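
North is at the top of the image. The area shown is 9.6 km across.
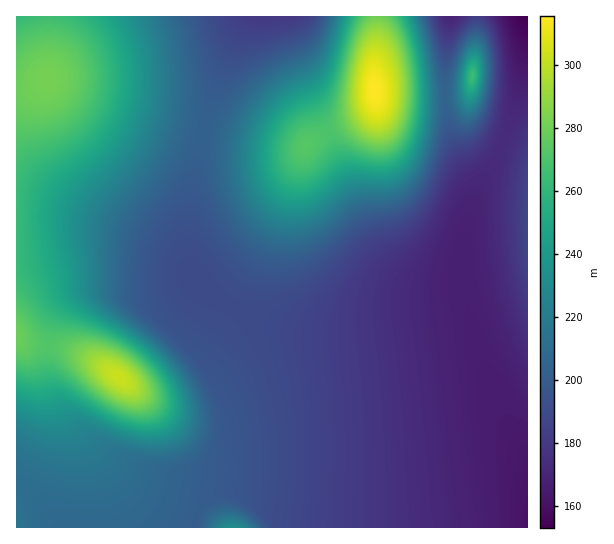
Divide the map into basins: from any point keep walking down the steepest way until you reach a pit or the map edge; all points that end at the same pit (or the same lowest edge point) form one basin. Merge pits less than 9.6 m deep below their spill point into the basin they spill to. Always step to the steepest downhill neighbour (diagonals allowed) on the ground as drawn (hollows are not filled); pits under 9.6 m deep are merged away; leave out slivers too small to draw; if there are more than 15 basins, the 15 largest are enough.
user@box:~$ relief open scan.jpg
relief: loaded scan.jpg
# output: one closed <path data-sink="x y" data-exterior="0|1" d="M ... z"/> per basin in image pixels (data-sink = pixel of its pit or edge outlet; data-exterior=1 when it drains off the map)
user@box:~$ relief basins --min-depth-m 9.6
<path data-sink="527 527" data-exterior="1" d="M470 89l-5 6-12 2-51 0-24-2-3-3 0 11-10 12-51 24-7 6-24 58-20 42-35 68-25 40-26 22-30 13-14-1-20-14-7 2-14 11-13 19-3 6 0 10 4 8 24 30 18 18 37 26 46 17 13 8 310-1 0-373-43-18-13-11-4-14z"/><path data-sink="527 17" data-exterior="1" d="M47 16l-31 1 0 510 201 1-12-8-46-17-29-19-26-25-19-22-9-16 0-10 9-17 12-13 9-6 7-2 20 14 14 1 30-13 26-22 25-40 47-92 30-74-20 2-20-2-75-16-91-28-50-22z"/><path data-sink="277 17" data-exterior="1" d="M377 16l-328 0-1 65 51 22 76 24 74 17 36 5 14 0 7-2 8-8 47-22 12-11 2-49 2-15z"/><path data-sink="450 17" data-exterior="1" d="M477 16l-99 0-3 41 0 34 3 4 24 2 51 0 16-5 4-21z"/>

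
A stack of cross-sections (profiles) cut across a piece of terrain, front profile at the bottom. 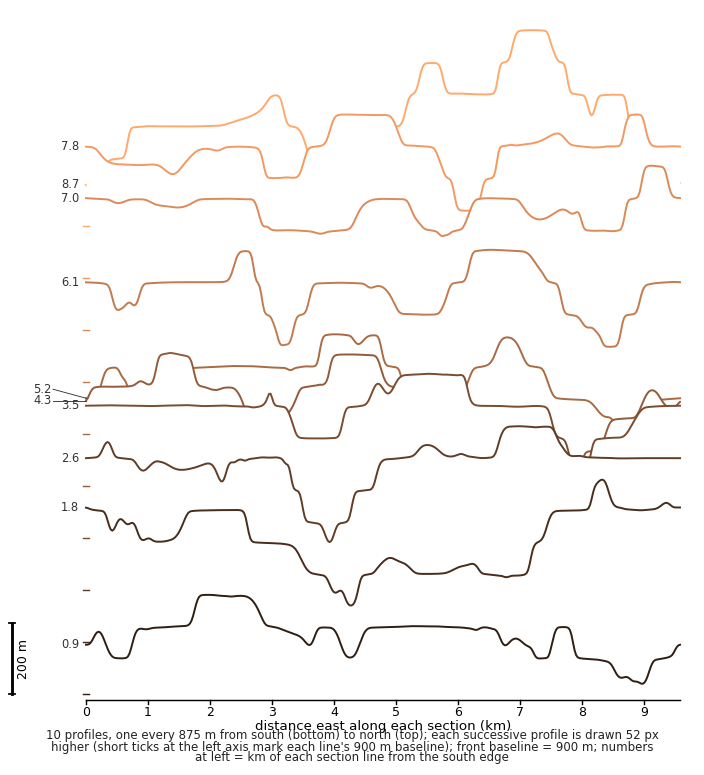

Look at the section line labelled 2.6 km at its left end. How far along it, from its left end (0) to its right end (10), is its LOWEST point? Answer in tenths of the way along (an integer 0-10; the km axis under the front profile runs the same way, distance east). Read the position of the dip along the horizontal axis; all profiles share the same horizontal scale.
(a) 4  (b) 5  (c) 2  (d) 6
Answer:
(a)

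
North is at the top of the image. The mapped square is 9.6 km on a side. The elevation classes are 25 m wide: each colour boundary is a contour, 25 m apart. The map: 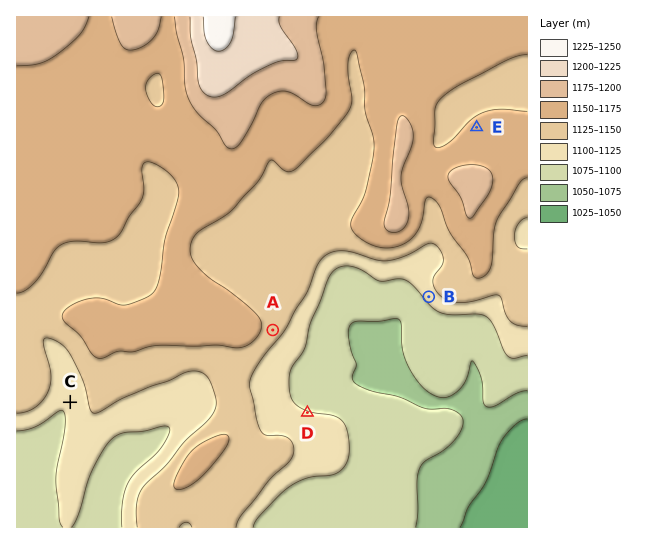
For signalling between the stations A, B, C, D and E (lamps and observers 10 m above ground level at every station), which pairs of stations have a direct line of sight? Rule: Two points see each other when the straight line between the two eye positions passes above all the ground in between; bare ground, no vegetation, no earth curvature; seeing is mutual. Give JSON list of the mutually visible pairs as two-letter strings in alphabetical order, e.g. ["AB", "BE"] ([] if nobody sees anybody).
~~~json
["AB", "AD", "BD"]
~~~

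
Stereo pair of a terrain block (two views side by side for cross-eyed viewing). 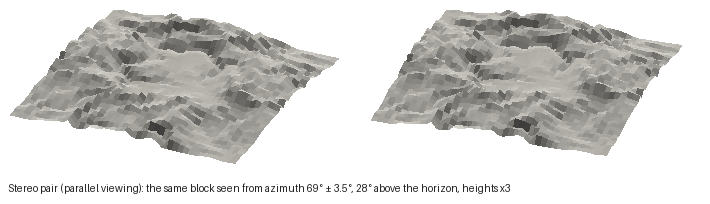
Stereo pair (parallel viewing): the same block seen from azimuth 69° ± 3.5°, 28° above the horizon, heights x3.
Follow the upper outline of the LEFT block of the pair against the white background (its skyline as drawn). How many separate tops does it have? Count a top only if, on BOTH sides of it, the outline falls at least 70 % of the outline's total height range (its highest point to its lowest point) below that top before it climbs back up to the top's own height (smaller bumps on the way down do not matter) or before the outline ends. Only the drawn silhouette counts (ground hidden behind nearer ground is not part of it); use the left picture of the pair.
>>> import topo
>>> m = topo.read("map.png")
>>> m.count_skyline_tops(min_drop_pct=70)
0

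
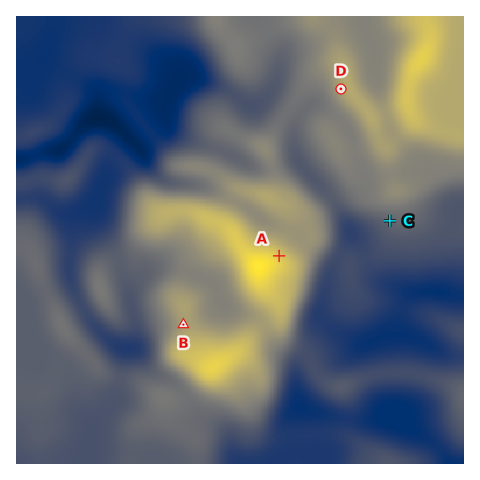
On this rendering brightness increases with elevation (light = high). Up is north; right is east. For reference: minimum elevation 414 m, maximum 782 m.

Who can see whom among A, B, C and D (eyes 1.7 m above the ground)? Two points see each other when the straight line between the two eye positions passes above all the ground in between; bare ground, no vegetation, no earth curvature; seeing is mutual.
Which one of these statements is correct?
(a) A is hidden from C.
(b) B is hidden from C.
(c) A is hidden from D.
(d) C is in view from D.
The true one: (b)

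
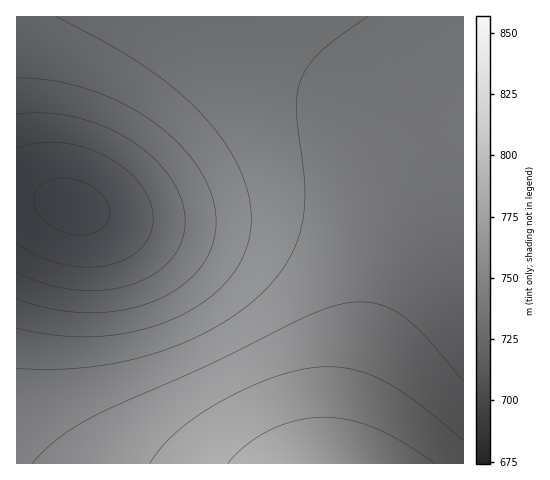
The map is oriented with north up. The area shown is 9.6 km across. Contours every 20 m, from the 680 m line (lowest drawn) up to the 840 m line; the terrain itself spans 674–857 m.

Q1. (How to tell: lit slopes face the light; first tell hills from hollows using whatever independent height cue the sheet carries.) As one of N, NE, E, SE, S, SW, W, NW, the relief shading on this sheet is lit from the W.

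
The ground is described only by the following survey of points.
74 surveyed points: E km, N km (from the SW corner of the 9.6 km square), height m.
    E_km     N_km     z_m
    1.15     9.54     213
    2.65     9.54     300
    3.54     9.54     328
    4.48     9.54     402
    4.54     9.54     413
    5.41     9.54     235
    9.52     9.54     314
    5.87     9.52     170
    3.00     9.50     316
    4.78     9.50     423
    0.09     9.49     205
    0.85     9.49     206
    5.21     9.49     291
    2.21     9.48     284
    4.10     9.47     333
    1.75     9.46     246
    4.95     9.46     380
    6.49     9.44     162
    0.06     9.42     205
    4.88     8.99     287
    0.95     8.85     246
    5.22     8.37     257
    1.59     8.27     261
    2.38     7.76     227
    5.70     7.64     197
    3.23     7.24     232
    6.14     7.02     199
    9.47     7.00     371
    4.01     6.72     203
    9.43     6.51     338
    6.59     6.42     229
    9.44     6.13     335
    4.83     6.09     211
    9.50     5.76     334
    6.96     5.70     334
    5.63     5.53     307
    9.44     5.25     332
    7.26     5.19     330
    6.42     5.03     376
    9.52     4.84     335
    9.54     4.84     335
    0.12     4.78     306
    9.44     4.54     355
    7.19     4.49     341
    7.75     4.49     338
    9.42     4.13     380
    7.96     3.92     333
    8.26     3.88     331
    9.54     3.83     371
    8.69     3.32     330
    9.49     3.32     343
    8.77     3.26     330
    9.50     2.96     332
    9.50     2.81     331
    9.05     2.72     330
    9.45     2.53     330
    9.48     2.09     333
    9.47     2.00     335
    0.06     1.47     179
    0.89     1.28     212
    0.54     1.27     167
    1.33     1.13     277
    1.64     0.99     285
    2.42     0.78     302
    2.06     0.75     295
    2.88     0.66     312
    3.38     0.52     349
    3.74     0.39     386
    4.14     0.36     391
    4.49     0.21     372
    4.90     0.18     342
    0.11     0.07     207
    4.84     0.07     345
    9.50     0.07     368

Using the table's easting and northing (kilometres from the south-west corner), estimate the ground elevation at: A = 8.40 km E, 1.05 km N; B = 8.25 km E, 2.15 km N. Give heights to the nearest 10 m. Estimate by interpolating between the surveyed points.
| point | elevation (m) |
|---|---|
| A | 350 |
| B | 330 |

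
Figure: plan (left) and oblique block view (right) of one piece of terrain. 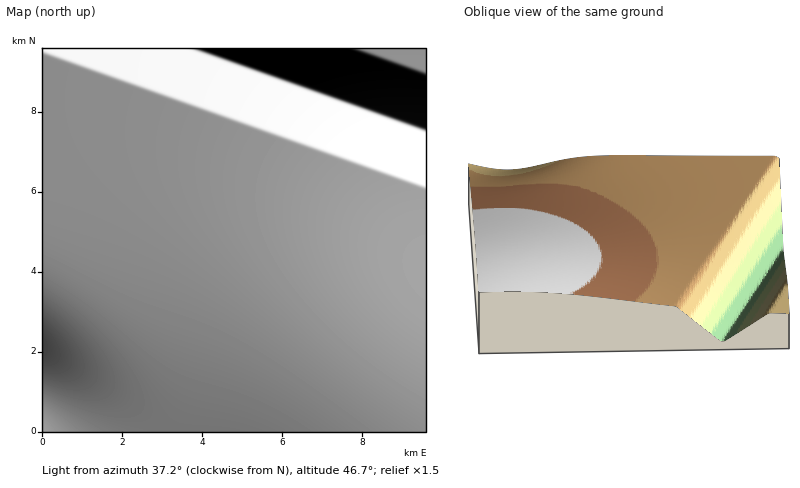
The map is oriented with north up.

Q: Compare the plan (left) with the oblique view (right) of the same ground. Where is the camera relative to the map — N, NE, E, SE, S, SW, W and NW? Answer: E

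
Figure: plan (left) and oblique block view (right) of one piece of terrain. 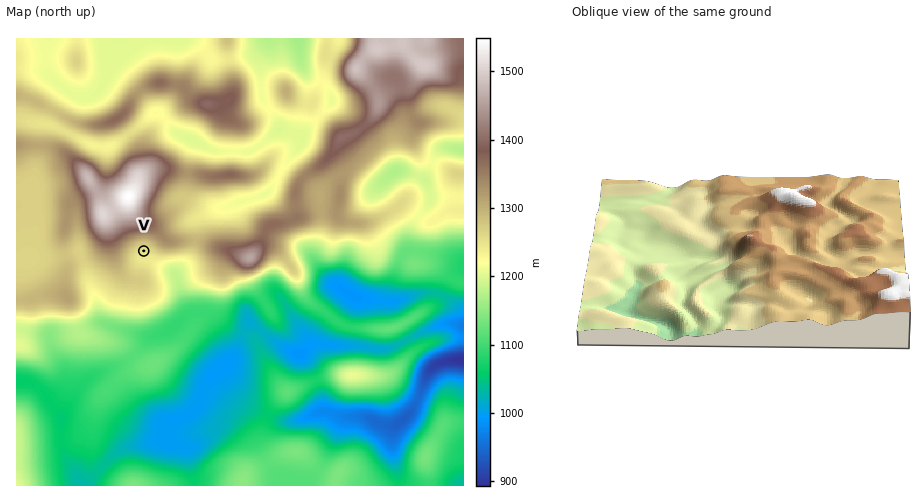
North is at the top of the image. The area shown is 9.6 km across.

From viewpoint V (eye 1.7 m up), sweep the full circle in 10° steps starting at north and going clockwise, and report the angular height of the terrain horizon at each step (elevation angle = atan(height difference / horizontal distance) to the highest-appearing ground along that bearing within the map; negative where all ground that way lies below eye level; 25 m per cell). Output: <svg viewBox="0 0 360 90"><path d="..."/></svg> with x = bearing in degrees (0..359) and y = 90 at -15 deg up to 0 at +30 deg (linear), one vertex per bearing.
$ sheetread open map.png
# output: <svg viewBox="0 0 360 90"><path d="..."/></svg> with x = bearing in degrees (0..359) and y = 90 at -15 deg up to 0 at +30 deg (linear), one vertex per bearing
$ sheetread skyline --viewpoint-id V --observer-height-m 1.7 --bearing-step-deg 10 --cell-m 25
<svg viewBox="0 0 360 90"><path d="M0 30l10 2 10 2 10 1 10 2 10 0 10 2 10 2 10 3 10 6 10 4 10 4 10 3 10 1 10 0 10 1 10-3 10-3 10-1 10 0 10 0 10-1 10-1 10-2 10-2 10-2 10-2 10-3 10-3 10-3 10-3 10-2 10-1 10-1 10-2 10 0"/></svg>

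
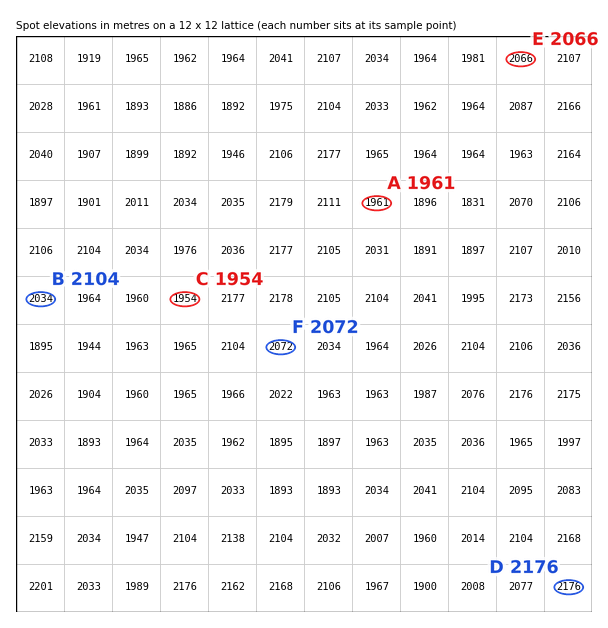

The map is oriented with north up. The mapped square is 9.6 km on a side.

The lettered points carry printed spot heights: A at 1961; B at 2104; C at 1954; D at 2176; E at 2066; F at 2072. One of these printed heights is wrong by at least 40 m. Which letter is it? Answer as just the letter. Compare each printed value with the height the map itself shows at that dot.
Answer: B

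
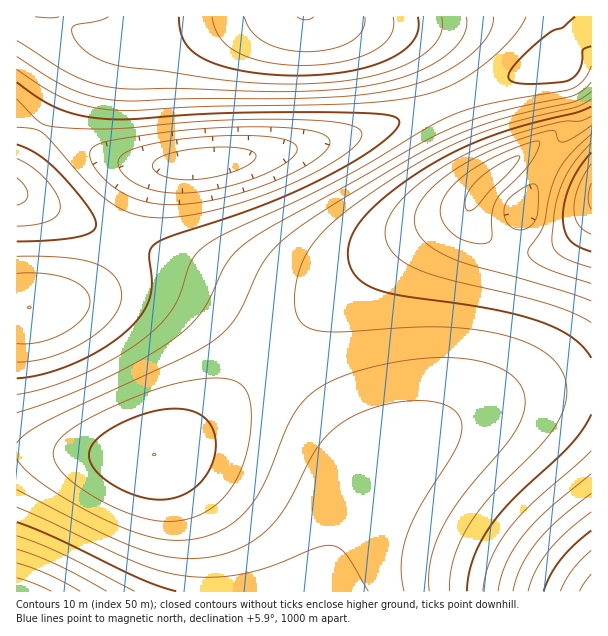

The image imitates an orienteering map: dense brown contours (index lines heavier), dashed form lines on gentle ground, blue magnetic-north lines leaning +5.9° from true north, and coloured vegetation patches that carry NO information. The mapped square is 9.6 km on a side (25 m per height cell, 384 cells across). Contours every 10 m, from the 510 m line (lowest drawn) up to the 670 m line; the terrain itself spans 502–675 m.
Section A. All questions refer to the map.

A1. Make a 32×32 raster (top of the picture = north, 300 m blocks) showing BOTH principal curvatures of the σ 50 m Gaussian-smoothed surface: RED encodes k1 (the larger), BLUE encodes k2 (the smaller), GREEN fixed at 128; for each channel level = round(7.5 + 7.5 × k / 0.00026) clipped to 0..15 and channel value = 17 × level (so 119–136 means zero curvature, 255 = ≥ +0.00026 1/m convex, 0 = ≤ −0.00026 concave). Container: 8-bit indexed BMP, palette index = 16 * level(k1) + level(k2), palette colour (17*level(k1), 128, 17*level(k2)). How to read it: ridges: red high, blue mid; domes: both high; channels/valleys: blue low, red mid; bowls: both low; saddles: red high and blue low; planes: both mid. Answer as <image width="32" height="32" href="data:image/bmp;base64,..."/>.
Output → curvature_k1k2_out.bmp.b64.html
<image width="32" height="32" href="data:image/bmp;base64,Qk02CAAAAAAAADYEAAAoAAAAIAAAACAAAAABAAgAAAAAAAAEAAATCwAAEwsAAAABAAAAAAAAAIAAABGAAAAigAAAM4AAAESAAABVgAAAZoAAAHeAAACIgAAAmYAAAKqAAAC7gAAAzIAAAN2AAADugAAA/4AAAACAEQARgBEAIoARADOAEQBEgBEAVYARAGaAEQB3gBEAiIARAJmAEQCqgBEAu4ARAMyAEQDdgBEA7oARAP+AEQAAgCIAEYAiACKAIgAzgCIARIAiAFWAIgBmgCIAd4AiAIiAIgCZgCIAqoAiALuAIgDMgCIA3YAiAO6AIgD/gCIAAIAzABGAMwAigDMAM4AzAESAMwBVgDMAZoAzAHeAMwCIgDMAmYAzAKqAMwC7gDMAzIAzAN2AMwDugDMA/4AzAACARAARgEQAIoBEADOARABEgEQAVYBEAGaARAB3gEQAiIBEAJmARACqgEQAu4BEAMyARADdgEQA7oBEAP+ARAAAgFUAEYBVACKAVQAzgFUARIBVAFWAVQBmgFUAd4BVAIiAVQCZgFUAqoBVALuAVQDMgFUA3YBVAO6AVQD/gFUAAIBmABGAZgAigGYAM4BmAESAZgBVgGYAZoBmAHeAZgCIgGYAmYBmAKqAZgC7gGYAzIBmAN2AZgDugGYA/4BmAACAdwARgHcAIoB3ADOAdwBEgHcAVYB3AGaAdwB3gHcAiIB3AJmAdwCqgHcAu4B3AMyAdwDdgHcA7oB3AP+AdwAAgIgAEYCIACKAiAAzgIgARICIAFWAiABmgIgAd4CIAIiAiACZgIgAqoCIALuAiADMgIgA3YCIAO6AiAD/gIgAAICZABGAmQAigJkAM4CZAESAmQBVgJkAZoCZAHeAmQCIgJkAmYCZAKqAmQC7gJkAzICZAN2AmQDugJkA/4CZAACAqgARgKoAIoCqADOAqgBEgKoAVYCqAGaAqgB3gKoAiICqAJmAqgCqgKoAu4CqAMyAqgDdgKoA7oCqAP+AqgAAgLsAEYC7ACKAuwAzgLsARIC7AFWAuwBmgLsAd4C7AIiAuwCZgLsAqoC7ALuAuwDMgLsA3YC7AO6AuwD/gLsAAIDMABGAzAAigMwAM4DMAESAzABVgMwAZoDMAHeAzACIgMwAmYDMAKqAzAC7gMwAzIDMAN2AzADugMwA/4DMAACA3QARgN0AIoDdADOA3QBEgN0AVYDdAGaA3QB3gN0AiIDdAJmA3QCqgN0Au4DdAMyA3QDdgN0A7oDdAP+A3QAAgO4AEYDuACKA7gAzgO4ARIDuAFWA7gBmgO4Ad4DuAIiA7gCZgO4AqoDuALuA7gDMgO4A3YDuAO6A7gD/gO4AAID/ABGA/wAigP8AM4D/AESA/wBVgP8AZoD/AHeA/wCIgP8AmYD/AKqA/wC7gP8AzID/AN2A/wDugP8A/4D/AHd3d3eHh4eHh4eHh4eHh4eHh4eHh4eHh4eHh4eIiIiId3d3d4eHh4eHh4eHh4eHh4eHh4eHh4eHh4eHh4eIiIh3d4eHh4iIiIiIh4eHh4eHh4eHh4eHh4eHh4eHh4iIiIeHh4iIiIiIiIiIh4eHh4eHh4eHh4eHh4eHh4eHh4iIh4eHiIiIiIiIiIiIh4eHh4eHh4eHh4eHh4eHh4eHh4eHh5eYiIiIiIiIiIiHh4eHh4d3d4eHh4eHh4eHh4eHh5eXmJiYmJiYiIiIiIiHh4d3d3d3d3d3h4eHh4eHh4d3l5eYmJiYmJiYiIiIiIeHd3d3d3d3d3d3d4d3d3d3d3eXl5eYmJiYmJiIiIiHh4eHd3d3d3d3d3d3d3d3d3d3d5eXl5iYmJiYmIiIh4eHh4d3d3d3d3d3d3d3d3d3d3d3h4eHh4iIiIiIh4eHh4eHh4eHd3d3d3d3d3d3d3d3d3eHh4eHh4eHh4eHh4eHh4eHh4eHd3d3d3d3d3d3d3d3d3d3d3d3h4eHh4eHh4eHh4eHh4eHd3d3d3d3d3d3d3d3d3d3d3d3h4eHh4eHh4eHh4eHh4eHd3d3d3d3d3d3d3d2dnZ2dnaHh4eHh4eHh4eHh4eHh4eHh3d3d3d3d3d3d3Z2dnZ2dnaHh4eHh4eHh4eHh4eHh4eHh3d3d3d3d3d3dnZ2dnZ2hoeHh4eHh4eHh4eHh4eHh4eHh4eHd3d3d3d2dnZ2hoeHh4eHh4iIiIiHh4eHh4eHh4eHh4eHh4eHh3d3h4eHh4eHh4eHh4eIiIeHh4eHh4eHh4eIl6enp5eIiIeXl5eXl5eXl5eXl5eXl5eXl5eXl4eHmJi3tbW2t5iYmKenp6enl5eXl5eXl5eXl5eXl5eXl5eot6VzYpW4qKiop6eXl5eHh4eHh4eXl5eXl6enp6enp6jYpUJRhai4qKiYh4d2dnZ1dXV2dnZ3h4eHl5eXp6eoqOj3hoGSl7iYiIeGdXR0dHNzc3NzdHR1dXZ2h4eHl6iouPj4lJCUqIeGhYSEhHR0c3Nzc3JycnNzc3R0hYaGh5eYqPj4o5GWhISEhIWFhYZ2dXV1dHRzc3ODg4ODg4SEhYaHh7j4w4KEhIWGh4eYh4eHh4eHdnaFhYSEhIODg4ODg4SFhYbX1IWGh5iYmKiop6enl5eXmIiHh4eGhYWEhIODg4ODhGR0h4iYmKioqKenp6enp6ioqKiYmJiXh4eGhYWEhINzU0OXmKiYmJiXl5eXl5eYqKioqKioqKiYmJeHh4aGdXVThKeXl5iIh4eHh4eXl5iYmJiYmKioqKiomJeXl4eHdpSxl5eHh4d3h4eHh4eIiJiYmJiYmJiYmJiXl5eXl5eGpnM="/>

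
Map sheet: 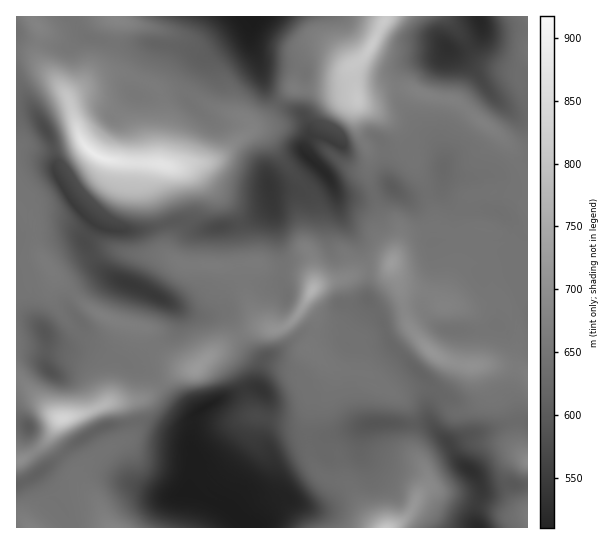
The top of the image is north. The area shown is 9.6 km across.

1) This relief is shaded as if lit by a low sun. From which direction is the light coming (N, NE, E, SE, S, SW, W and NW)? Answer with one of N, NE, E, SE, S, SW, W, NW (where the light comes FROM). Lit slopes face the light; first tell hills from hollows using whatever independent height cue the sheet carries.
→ NE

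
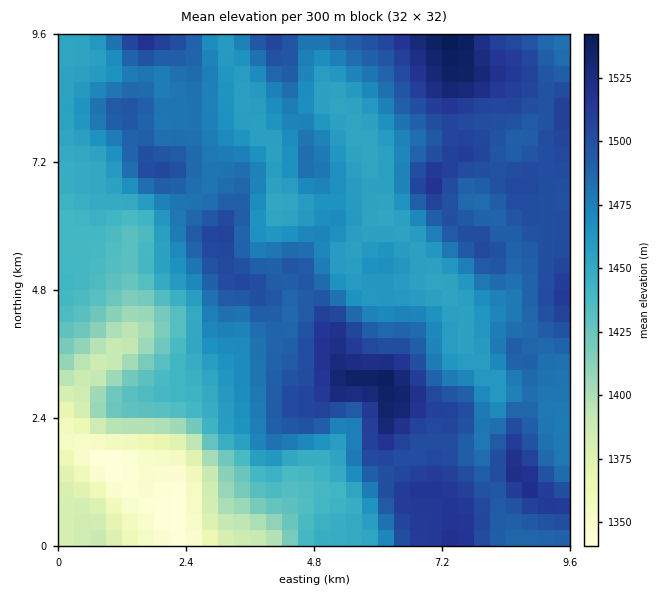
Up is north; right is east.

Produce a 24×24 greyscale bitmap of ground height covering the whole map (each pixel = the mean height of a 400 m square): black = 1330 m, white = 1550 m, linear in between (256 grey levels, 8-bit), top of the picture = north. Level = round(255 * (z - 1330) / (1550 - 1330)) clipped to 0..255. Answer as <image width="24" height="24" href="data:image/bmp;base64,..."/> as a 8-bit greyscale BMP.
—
<image width="24" height="24" href="data:image/bmp;base64,Qk12BgAAAAAAADYEAAAoAAAAGAAAABgAAAABAAgAAAAAAEACAAATCwAAEwsAAAABAAAAAAAAAAAAAAEBAQACAgIAAwMDAAQEBAAFBQUABgYGAAcHBwAICAgACQkJAAoKCgALCwsADAwMAA0NDQAODg4ADw8PABAQEAAREREAEhISABMTEwAUFBQAFRUVABYWFgAXFxcAGBgYABkZGQAaGhoAGxsbABwcHAAdHR0AHh4eAB8fHwAgICAAISEhACIiIgAjIyMAJCQkACUlJQAmJiYAJycnACgoKAApKSkAKioqACsrKwAsLCwALS0tAC4uLgAvLy8AMDAwADExMQAyMjIAMzMzADQ0NAA1NTUANjY2ADc3NwA4ODgAOTk5ADo6OgA7OzsAPDw8AD09PQA+Pj4APz8/AEBAQABBQUEAQkJCAENDQwBEREQARUVFAEZGRgBHR0cASEhIAElJSQBKSkoAS0tLAExMTABNTU0ATk5OAE9PTwBQUFAAUVFRAFJSUgBTU1MAVFRUAFVVVQBWVlYAV1dXAFhYWABZWVkAWlpaAFtbWwBcXFwAXV1dAF5eXgBfX18AYGBgAGFhYQBiYmIAY2NjAGRkZABlZWUAZmZmAGdnZwBoaGgAaWlpAGpqagBra2sAbGxsAG1tbQBubm4Ab29vAHBwcABxcXEAcnJyAHNzcwB0dHQAdXV1AHZ2dgB3d3cAeHh4AHl5eQB6enoAe3t7AHx8fAB9fX0Afn5+AH9/fwCAgIAAgYGBAIKCggCDg4MAhISEAIWFhQCGhoYAh4eHAIiIiACJiYkAioqKAIuLiwCMjIwAjY2NAI6OjgCPj48AkJCQAJGRkQCSkpIAk5OTAJSUlACVlZUAlpaWAJeXlwCYmJgAmZmZAJqamgCbm5sAnJycAJ2dnQCenp4An5+fAKCgoAChoaEAoqKiAKOjowCkpKQApaWlAKampgCnp6cAqKioAKmpqQCqqqoAq6urAKysrACtra0Arq6uAK+vrwCwsLAAsbGxALKysgCzs7MAtLS0ALW1tQC2trYAt7e3ALi4uAC5ubkAurq6ALu7uwC8vLwAvb29AL6+vgC/v78AwMDAAMHBwQDCwsIAw8PDAMTExADFxcUAxsbGAMfHxwDIyMgAycnJAMrKygDLy8sAzMzMAM3NzQDOzs4Az8/PANDQ0ADR0dEA0tLSANPT0wDU1NQA1dXVANbW1gDX19cA2NjYANnZ2QDa2toA29vbANzc3ADd3d0A3t7eAN/f3wDg4OAA4eHhAOLi4gDj4+MA5OTkAOXl5QDm5uYA5+fnAOjo6ADp6ekA6urqAOvr6wDs7OwA7e3tAO7u7gDv7+8A8PDwAPHx8QDy8vIA8/PzAPT09AD19fUA9vb2APf39wD4+PgA+fn5APr6+gD7+/sA/Pz8AP39/QD+/v4A////ADxDOCMWDhg1Qkhbe4eKjqzP1dvRvbe4uzw/LBkQDSBGUF5reoOHlLzT1NfSwMDKzzkvGRESDiBOY3Z4eX+Go8fW1tXLwNLYyi4ZDRAVFCpVbYWDf4WVusfM0c2+w97MtB4SExgfJURvhaChlI+cyNDHx8Wzvta8rB4vQ0ZIT2mMmqy7vrOiyeTSycq3sMi0qzFLa3R3eoKPnq7EzdDH1O3i0cy5obWxrEJHX3J7gYWToLDBydnq7PDixbWnl6qxrlZFR1twgIqZobG8xdvl4uPSsZuVn7e1sGhYR0tgeJCiorG4xNvZycTBqZSTqLm2unZsWlFdc5Csqre3vtXMs62vo5OVpK+7yH54bGJtgJe4vMS6u8Kpm5qalJCYpa3A0YB9dnCClqnDysO8v66XmZqUj5KltrK/0IB+enaInrfKwLK5uqOSmp2UlKW9xbjAyX+AfHaGpsDOvJ+fpqSYkpOSo77IwLzEx4GEg3+QqrbCv5qNlZ+ckI6cu8S5t8PGxoaKjZeqs6+yuJ+OmaCakpKy1MK0v8nHxImKlLPIxLOvsqOWrKqZkJS41s3ExMfIx4uPnbvBvLKqp5mXr6iTjpWuwc/Pw7vDypCesbyzr6+kmJOdqp6Qj5ywv8vJxL6/zJKlvMGzrq6ilJamo5KPlaq+zdPNysrCzZGcqbStrK+ilJyxpZGVo7XL3+nl2NHHxY+Sm7GztbSgmKzBq5qns77U5/Hr3NXGt46Sqc3Tx7WaosDIsK64wMve7vXp0sq9sQ=="/>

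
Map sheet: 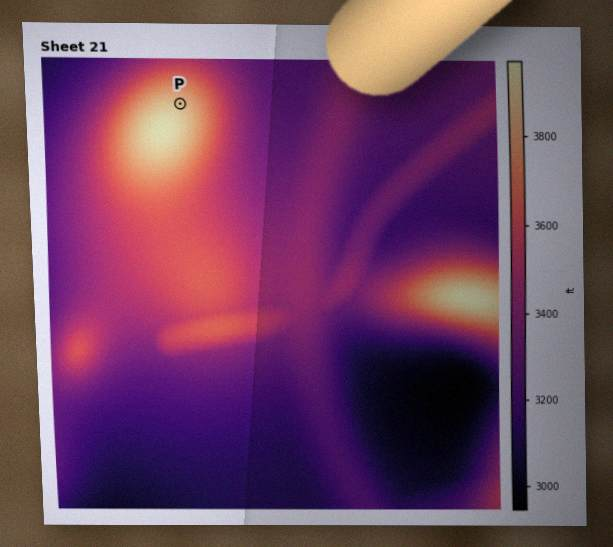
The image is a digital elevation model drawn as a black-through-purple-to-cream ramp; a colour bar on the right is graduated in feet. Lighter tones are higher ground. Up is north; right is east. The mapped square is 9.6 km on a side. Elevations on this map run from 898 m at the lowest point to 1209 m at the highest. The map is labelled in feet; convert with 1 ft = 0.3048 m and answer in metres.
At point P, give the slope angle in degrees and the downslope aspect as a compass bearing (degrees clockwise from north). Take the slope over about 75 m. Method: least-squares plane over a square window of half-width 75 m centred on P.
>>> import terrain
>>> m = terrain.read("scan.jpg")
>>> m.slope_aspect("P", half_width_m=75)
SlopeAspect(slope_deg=4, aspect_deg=32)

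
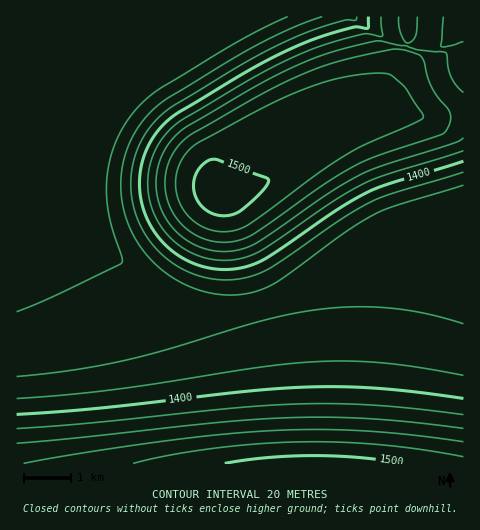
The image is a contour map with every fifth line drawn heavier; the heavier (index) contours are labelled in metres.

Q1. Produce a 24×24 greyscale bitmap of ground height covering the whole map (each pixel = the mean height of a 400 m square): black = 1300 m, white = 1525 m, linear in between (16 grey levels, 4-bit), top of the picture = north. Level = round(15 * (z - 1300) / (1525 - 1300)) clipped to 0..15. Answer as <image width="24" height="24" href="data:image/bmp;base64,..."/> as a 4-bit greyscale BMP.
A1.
<image width="24" height="24" href="data:image/bmp;base64,Qk2WAQAAAAAAAHYAAAAoAAAAGAAAABgAAAABAAQAAAAAACABAAATCwAAEwsAABAAAAAAAAAAAAAAABEREQAiIiIAMzMzAERERABVVVUAZmZmAHd3dwCIiIgAmZmZAKqqqgC7u7sAzMzMAN3d3QDu7u4A////AKq7u7zM3d3d3d3czJmZmqqru7u7u7u7qnd3iIiJmZmZmZmZmFZmZmZ3d3eIiId3d0RFVVVVZmZmZmZmZjRERERFVVVVVVVVVTMzNEREREVVVVVVRDMzMzNERERERERERDMzMzMzRERERERERDMzMzNEVURERERERCIzMzRWd2VEMzMzMyIiM0V5mphlQzMzMyIiI1ebzLqHVEMzMyIiI2i93dy5dlRDMyIiJGnN7t3LqHZVRCIiJGnN3d3cyph3ZSIiI2i93d3d3LupiCIiI1ebzd3d3czLuiIiIjV5q83d3czMuiIiIiNWibzMzMzMuiIiIiI0V4q7zMzLqSIiIiIiNGeJq7vLqSIiIiIiIzVniZqpmCIiIiIiIiM0VniZhw=="/>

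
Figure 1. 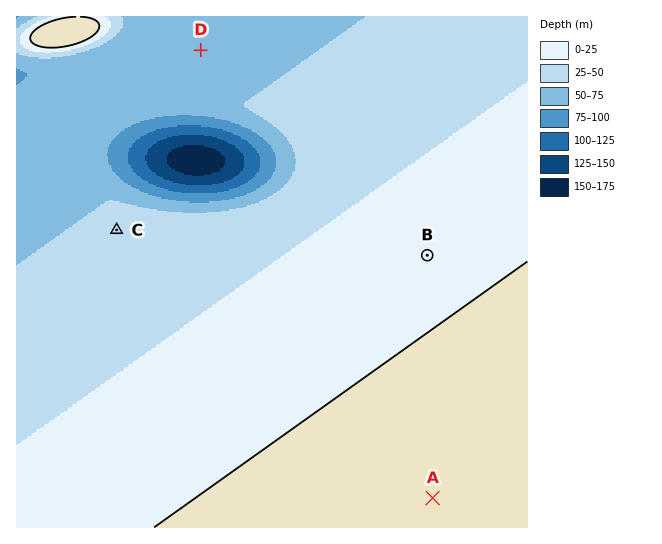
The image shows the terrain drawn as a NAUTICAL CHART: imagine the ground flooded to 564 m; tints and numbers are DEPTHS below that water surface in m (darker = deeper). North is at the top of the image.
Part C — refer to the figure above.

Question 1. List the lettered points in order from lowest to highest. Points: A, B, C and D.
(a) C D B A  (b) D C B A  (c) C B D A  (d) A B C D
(b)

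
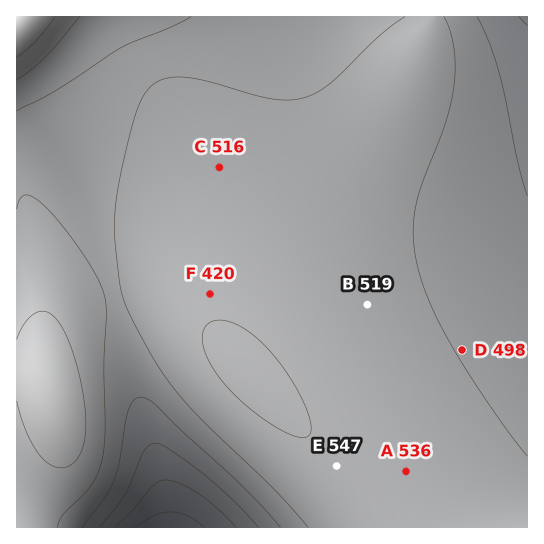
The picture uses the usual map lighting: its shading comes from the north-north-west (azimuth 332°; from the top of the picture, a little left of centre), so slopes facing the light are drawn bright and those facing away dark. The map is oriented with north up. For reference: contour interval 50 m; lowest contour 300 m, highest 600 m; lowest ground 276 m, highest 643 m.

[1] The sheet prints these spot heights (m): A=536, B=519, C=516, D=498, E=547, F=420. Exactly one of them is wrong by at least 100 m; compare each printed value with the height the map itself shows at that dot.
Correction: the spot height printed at F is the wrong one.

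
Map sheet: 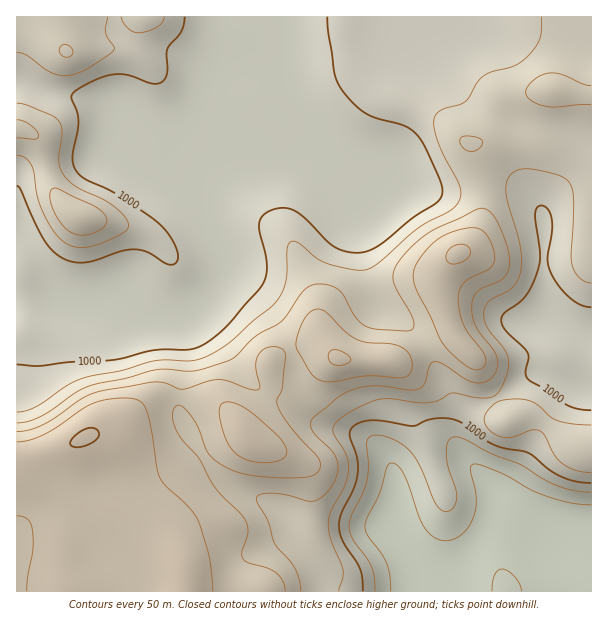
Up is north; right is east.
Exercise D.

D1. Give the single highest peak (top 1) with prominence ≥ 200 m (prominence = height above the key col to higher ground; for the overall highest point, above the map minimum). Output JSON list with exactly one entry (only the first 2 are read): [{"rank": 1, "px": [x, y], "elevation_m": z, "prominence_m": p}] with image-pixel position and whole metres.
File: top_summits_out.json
[{"rank": 1, "px": [83, 438], "elevation_m": 1253, "prominence_m": 377}]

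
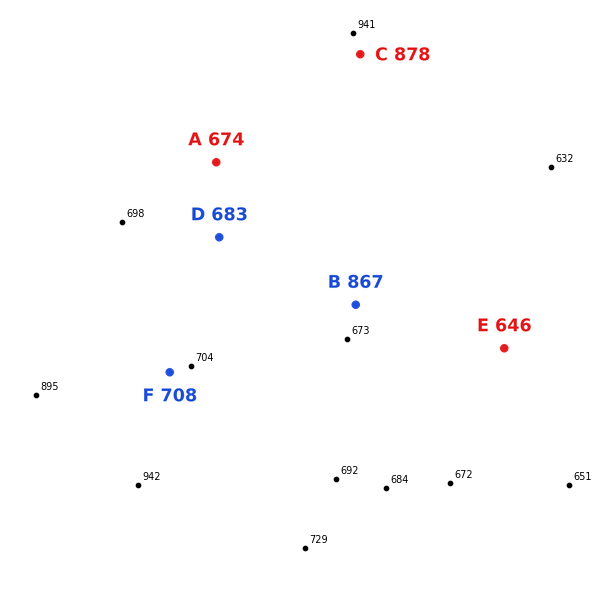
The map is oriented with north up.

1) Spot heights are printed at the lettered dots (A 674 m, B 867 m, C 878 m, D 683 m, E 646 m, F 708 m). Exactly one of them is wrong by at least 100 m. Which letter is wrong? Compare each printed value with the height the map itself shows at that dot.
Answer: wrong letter B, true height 667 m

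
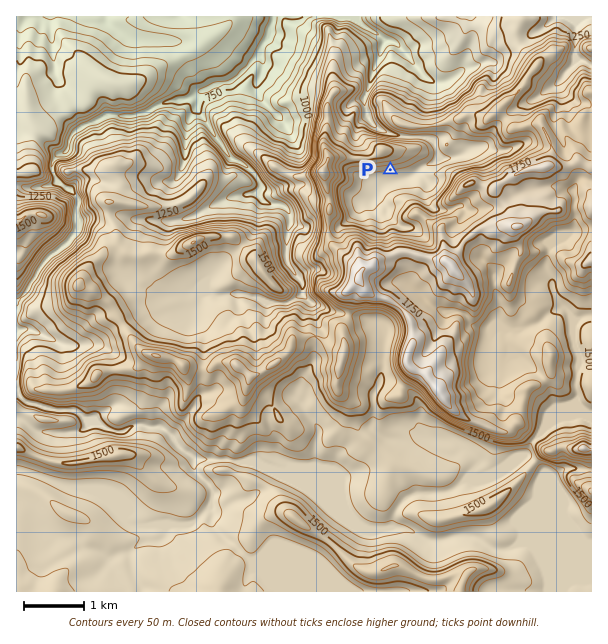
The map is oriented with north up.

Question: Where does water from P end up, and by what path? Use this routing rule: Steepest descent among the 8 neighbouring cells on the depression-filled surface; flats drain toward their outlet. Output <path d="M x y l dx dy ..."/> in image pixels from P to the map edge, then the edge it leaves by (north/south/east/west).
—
<path d="M390 170l0 9 2 1 7 0 2-1 7-2 6-4 2 0 7-8 3 0 2-1 6-2 3-3 0-10-2-2 0-3-7-7-24 0-2-2-7 0-2-1-7-2-9-4-8-8 0-3-1 0-3-3 0-18 1-1 0-3 2-2 0-3 3-6 1-9 8-15 0-4 1-2 0-4 2-2 0-6-6-6-9-4-12-12"/>
exit: north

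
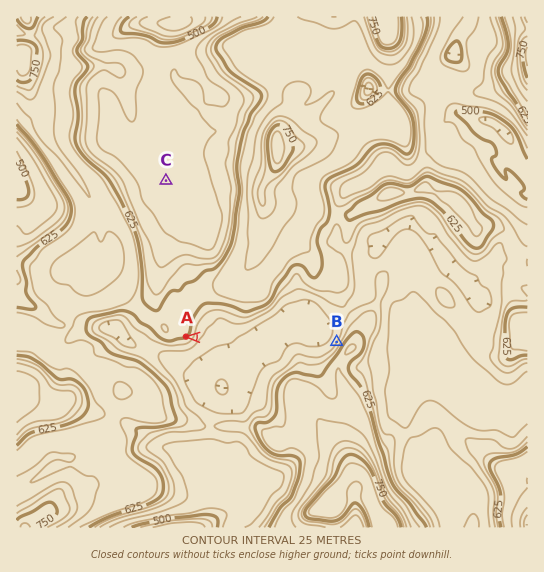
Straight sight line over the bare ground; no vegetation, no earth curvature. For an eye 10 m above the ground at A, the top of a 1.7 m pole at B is visible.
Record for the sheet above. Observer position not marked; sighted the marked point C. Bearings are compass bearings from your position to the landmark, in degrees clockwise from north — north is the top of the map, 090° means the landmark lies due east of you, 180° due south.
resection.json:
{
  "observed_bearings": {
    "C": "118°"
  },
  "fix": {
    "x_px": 81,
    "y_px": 135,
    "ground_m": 595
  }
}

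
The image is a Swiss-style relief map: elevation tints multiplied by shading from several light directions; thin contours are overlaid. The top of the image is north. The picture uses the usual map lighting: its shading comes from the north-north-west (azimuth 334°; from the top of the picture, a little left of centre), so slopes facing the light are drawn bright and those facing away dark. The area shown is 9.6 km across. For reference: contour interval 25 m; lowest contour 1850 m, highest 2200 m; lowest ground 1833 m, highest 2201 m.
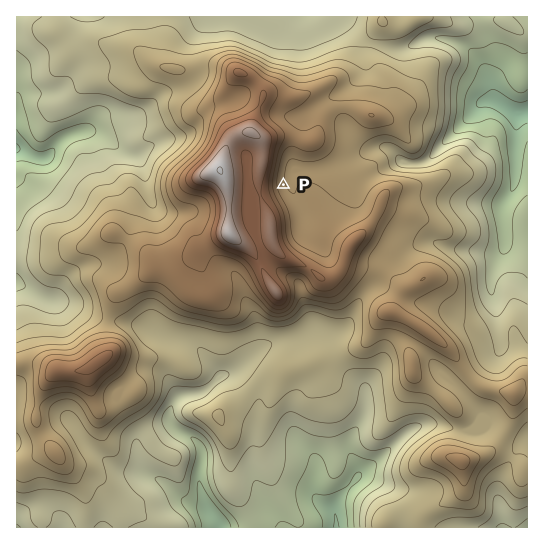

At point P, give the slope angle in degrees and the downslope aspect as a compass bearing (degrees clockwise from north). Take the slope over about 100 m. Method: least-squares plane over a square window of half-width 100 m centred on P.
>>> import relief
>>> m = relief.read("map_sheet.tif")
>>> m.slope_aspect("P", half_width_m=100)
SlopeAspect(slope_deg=6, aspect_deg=79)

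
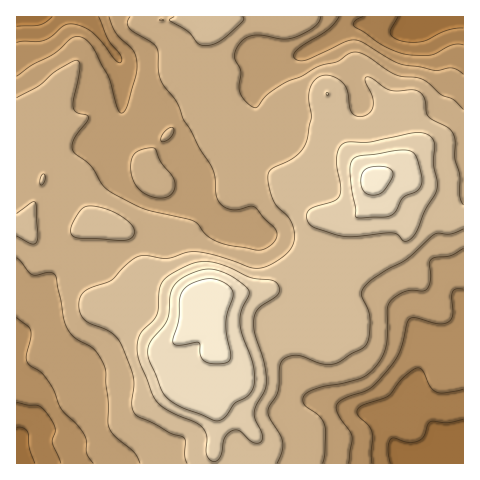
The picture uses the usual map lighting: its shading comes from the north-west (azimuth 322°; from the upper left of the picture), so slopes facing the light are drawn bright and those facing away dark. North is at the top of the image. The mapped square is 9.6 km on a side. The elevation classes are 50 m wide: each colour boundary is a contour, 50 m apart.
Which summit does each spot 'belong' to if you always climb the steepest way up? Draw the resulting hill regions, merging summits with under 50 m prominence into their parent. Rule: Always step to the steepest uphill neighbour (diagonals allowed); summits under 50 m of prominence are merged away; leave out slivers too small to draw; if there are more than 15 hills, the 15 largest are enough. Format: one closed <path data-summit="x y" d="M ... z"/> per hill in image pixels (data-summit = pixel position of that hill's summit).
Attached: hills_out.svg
<path data-summit="197 298" d="M85 16l-69 1 0 446 447 1 0-116-21-5-14 0-5 2-3 5 0-16-13-20-18-13-25-30-10-8-22-4-20-1-38-20-71-30-7-2-24 0 9-7 4-11 10-9 7-16 26-17 24-13 9-8 1-3 8 11 9 3 26-16 15 3 13-1 13-4 12-10 2-9-3-10-21-35-6-14-31 16-20 7-28 23-26 0-9 2-26 20-14 5-11-6-42-12-2-32-25-36z"/><path data-summit="372 181" d="M463 16l-21 0-22 12-14 3-20 0-21-7-9 0-20 11-6 5 0 2 27 47 3 10-2 9-12 10-13 4-13 1-15-3-26 16-9-3-8-11-1 3-9 8-24 13-26 17-7 16-10 9-4 11-9 7 24 0 7 2 71 30 38 20 20 1 22 4 10 8 25 30 18 13 13 20 1 13 7-4 14 0 21 5z"/><path data-summit="217 21" d="M441 16l-355 1 10 10 25 36 2 32 58 18 13-7 22-18 9-2 26 0 5-2 23-21 34-14 40-24 12-1 21 7 20 0 14-3z"/>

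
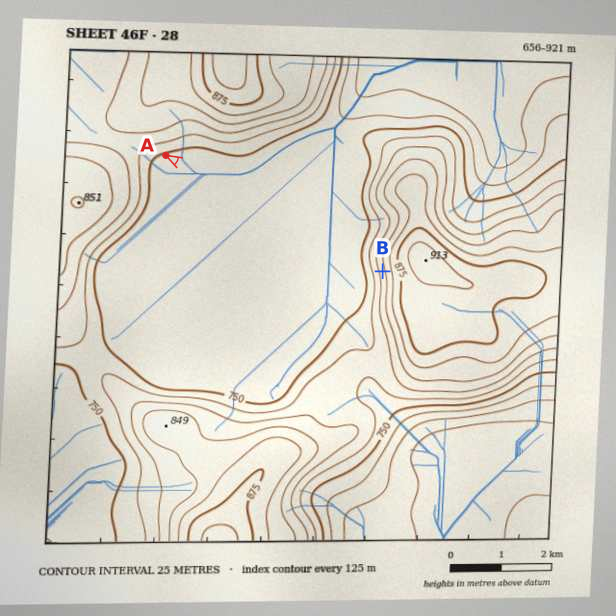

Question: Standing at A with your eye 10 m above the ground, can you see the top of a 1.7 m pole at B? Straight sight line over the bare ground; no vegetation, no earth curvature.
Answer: yes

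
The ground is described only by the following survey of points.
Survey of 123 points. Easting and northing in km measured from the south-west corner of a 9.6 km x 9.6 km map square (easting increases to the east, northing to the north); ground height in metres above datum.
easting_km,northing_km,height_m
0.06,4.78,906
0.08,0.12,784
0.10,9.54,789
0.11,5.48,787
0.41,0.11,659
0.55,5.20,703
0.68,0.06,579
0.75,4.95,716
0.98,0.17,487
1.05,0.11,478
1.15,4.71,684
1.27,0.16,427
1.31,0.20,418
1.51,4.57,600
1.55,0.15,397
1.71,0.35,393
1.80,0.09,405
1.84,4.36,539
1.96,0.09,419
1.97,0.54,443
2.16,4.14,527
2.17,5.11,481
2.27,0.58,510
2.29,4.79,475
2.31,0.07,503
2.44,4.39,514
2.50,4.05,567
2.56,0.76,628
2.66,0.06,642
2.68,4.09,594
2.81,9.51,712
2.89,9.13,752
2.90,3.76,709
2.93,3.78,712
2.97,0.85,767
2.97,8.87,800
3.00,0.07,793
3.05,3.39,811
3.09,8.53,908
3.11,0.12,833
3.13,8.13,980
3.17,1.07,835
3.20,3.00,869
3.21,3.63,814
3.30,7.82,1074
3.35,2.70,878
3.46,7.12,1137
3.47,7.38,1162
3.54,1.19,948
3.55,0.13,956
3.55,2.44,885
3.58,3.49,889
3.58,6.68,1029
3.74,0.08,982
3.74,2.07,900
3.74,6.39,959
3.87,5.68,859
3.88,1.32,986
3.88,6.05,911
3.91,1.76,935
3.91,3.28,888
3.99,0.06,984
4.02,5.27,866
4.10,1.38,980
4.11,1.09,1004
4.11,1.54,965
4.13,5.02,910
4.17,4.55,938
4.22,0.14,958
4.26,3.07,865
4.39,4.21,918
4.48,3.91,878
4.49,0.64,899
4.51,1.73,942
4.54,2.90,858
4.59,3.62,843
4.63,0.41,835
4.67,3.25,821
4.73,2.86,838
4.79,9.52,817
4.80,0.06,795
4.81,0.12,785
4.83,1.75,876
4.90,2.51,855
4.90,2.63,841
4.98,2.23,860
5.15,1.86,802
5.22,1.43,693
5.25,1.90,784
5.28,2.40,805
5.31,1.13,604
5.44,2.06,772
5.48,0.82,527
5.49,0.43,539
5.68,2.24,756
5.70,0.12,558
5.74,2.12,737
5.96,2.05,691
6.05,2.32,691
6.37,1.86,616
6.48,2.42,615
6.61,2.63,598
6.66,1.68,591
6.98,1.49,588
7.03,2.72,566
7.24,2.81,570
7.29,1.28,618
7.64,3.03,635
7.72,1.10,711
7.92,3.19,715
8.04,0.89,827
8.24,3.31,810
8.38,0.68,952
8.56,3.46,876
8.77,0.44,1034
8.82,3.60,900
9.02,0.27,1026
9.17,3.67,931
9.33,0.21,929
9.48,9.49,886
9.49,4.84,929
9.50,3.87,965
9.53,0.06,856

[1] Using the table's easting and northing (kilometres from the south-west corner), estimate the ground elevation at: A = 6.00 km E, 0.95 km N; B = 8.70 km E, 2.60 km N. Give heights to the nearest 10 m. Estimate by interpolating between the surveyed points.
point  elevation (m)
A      460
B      950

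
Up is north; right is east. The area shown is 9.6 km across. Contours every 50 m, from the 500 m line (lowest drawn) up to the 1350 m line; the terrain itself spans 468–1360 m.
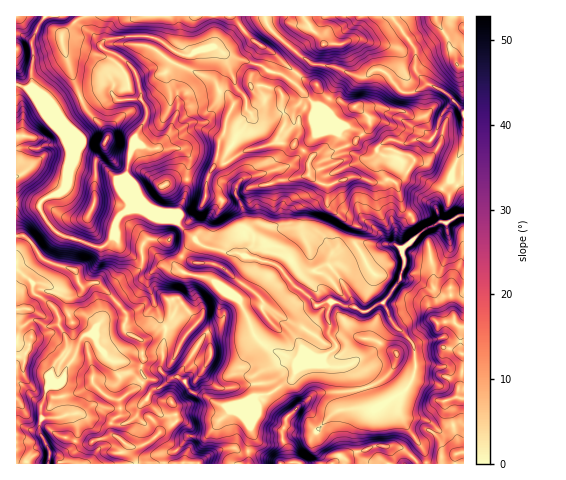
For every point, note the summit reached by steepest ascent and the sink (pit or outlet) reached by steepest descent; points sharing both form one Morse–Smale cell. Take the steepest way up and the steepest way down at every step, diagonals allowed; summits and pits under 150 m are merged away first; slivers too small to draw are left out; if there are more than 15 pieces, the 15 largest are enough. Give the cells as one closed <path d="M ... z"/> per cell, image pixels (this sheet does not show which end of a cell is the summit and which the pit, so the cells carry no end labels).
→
<path d="M232 16l-186 0-3 3-12 23 3 8-3 19 1 20 14 27 18 20-8-26 38-18 7-2 8 1 8 9 23-1 7 10-1 11-11 17-9 38 2 6 7 7-18-9-15-14-17-1-10-3-8 12-3 16-4 4-17 6-4 5 5 13 13 16 39 14 7 0 11-11 2-15 7-8 6-3 15 0 17 8 14 2 24 24 7 3 21 6 11 0 40 13 19 22 22 17 11-4-4-8-14-12 2-9 6-5 7-3 9 10 5-6 26-10 15-13 14 0 7 3 23-20 15-7 7 1 11-6 5-1 0-40-15 21-15-14-6-15-6-3 9-6 10-15 0-5-11-8-6-12-11 0-11-8-26-4-23 1-26-9-12-14-10-4-31-27-19-11z"/><path d="M27 204l-11 0 0 105 8-1-2-4 0-10 5-5 14 0 25 8 8 0 7-5 2-5 8-4 7 0 28 30 1 6-3 11 18 11 1 21-2 9 3 8-6 9-18 11 0 17-10 8 0 8 20 15 2 8 5 9 111 0 0-19 4-10-1-12 5-14-2-11 19-6 17-11 10-15 19-8 3 0 1 5 7 4 23-2 8 13 6 20 7 11 29-16 11-17 1-26-7-13-18-17-6-18 16-22 6-22 26 1 12-4 6-5-4-27-5-2-18 10-20 17-7-3-14 0-15 13-26 10-5 6-9-10-7 3-6 5-2 9 14 12 4 8-14 4-10-11-16-13-12-15-40-13-11 0-21-6-7-3-24-24-14-2-17-8-15 0-11 8-3 16-7 9-5 4-7 0-39-14-8-9-10-18z"/><path d="M98 283l-7 0-8 4-2 5-7 5-8 0-25-8-14 0-5 5 0 10 2 4-8 3 1 153 119-1-4-8-2-8-20-15 0-8 10-8 0-17 18-11 6-9-3-8 2-9-1-21-18-11 3-11-1-6z"/><path d="M322 358l-22 8-10 15-17 11-19 6 2 11-5 14 1 12-4 10 0 18 178 1 0-10-4-7-19-26-9-21-3-1-17 10-7-11-6-20-7-12-24 1-7-4z"/><path d="M400 278l-16 26 9 19 21 23 1 25-8 18-14 10 14 28 15 20 5 17 36 0 1-172-5 3-14 1-18-8-10-8-11 1z"/><path d="M265 16l-32 1 22 25 19 11 31 27 10 4 12 14 26 9 23-1 26 4 11 8 11 0 6 12 11 8 0 5-10 15-9 6 6 3 6 15 16 13 12-14 2-7 0-62-19-20-14-7-5 0-12 7-9 1-3-1-13-16-8-6-6 0-10 7-8 0-24-11-21-2-42-35z"/><path d="M104 90l-30 10-18 10 14 38 0 16-3 8 8-11 10 3 13 0 6 2 13 13 15 7-6-10 2-14 7-25 11-17 1-11-7-10-23 1-6-8z"/><path d="M304 16l-38 0 0 5 12 16 34 27 21 2 24 11 8 0 10-7 6 0 8 6 13 16 3 1 9-1 14-8-13-15 1-17-5-9-11 6-37-10-10 0-11 5-17 0-5-8-9-7z"/><path d="M19 85l-3 0 0 118 23 3 4-7 17-6 4-4 6-25 0-16-6-14-18-18-11-21-7-7z"/><path d="M463 216l-4 0-13 7 4 27-6 5-12 4-26-1-5 15 1 7 15 0 10 8 18 8 14-1 5-4z"/><path d="M392 16l-87 0-1 2 7 11 9 7 5 8 17 0 11-5 10 0 37 10 10-7z"/><path d="M438 23l-2 5-6 7-18 7 4 10-1 17 13 16 17 7 18 20 1-45-7-3-1-7-7-11-1-8z"/><path d="M463 16l-70 0 0 2 18 25 19-8 6-7 2-5 10 15 1 8 7 11 1 7 6 2z"/><path d="M45 16l-29 1 0 67 12 4 5 5-2-24 3-19-3-8z"/>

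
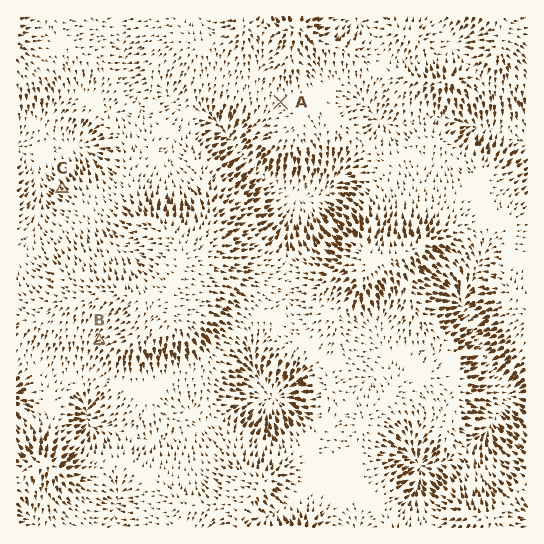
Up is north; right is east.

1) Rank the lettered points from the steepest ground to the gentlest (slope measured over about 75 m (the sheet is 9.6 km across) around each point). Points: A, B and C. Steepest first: C B A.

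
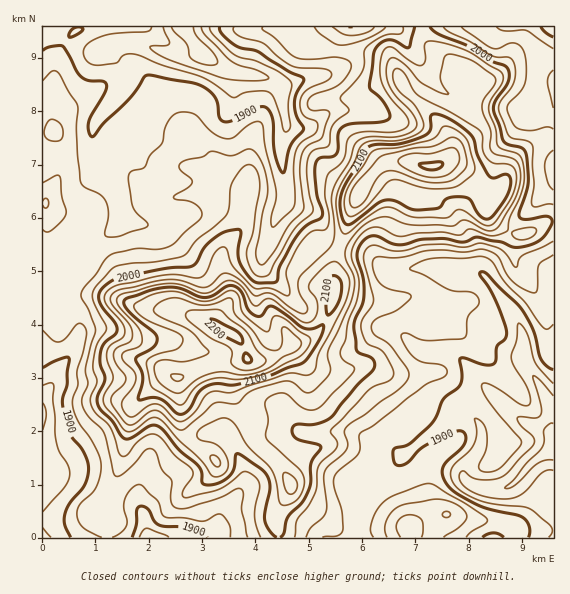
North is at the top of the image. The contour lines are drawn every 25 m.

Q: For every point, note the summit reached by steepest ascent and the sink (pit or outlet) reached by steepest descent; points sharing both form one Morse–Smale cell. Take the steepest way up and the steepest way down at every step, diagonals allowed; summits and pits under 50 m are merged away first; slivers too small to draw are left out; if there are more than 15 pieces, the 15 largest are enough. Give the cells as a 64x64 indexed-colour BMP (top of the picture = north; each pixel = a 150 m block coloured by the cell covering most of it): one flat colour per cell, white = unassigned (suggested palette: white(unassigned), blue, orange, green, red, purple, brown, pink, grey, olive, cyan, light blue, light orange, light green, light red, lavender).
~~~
<image width="64" height="64" href="data:image/bmp;base64,Qk12CAAAAAAAAHYAAAAoAAAAQAAAAEAAAAABAAQAAAAAAAAIAAATCwAAEwsAABAAAAAAAAAA////ALR3HwAOf/8ALKAsACgn1gC9Z5QAS1aMAMJ34wB/f38AIr28AM++FwDox64AeLv/AIrfmACWmP8A1bDFADMzMzNEREREREREREREQiIiIiInd3d3d3d3d3dyIiIiMzMzM0RERERERERERERCIiIiIid3d3d3d3d3d3ciIiIzMzMzREREREREREREREIiIiIiJ3d3d3d3d3d3dyIiIjMzMzNERERERERERERERCIiIiInd3d3d3d3d3d3IiIiMzMzNEREREREREREREREIiIiIiJ3d3d3d3d3d3ciIiIzMzMzRERERERERERERERCIiIiInd3d3d3d3d3dyIiIjMzMzM0REREREREREREREIiIiIid3d3d3d3dyIiIiIiMzMzMzREREREREREREREQiIiIiIid3d3d3dyIiIiIiIzMzMzM0REREREREREREQiIiIiIiInd3d3IiIiIiIiIjMzMzMzREREREREREREQiIiIiIiIiJ3IiIiIiIiIiIiMzMzMzNEREREREREREQiIiIiIiIiIiIiIiIiIiIiIiIzMzMzM0REREREREREQiIiIiIiIiIiIiIiIiIiIiIiIjMzMzMzNEREREREREQiIiIiIiIiIiIiIiIiIiIiIiIiMzMzMzM0RERERERERCIiIiIiIiIiIiIiIiIiIiIiIiIzMzMzMzREREREREREIiIiIiIiIiIiIiIiIiIiIiIiIjMzMzMzNEREREREREIiIiIiIiIiIiIiIiIiIiIiIiIiMzMzMzM0REREREREQiIiIiIiIiIiIiIiIiIiIiIiIiIzMzMzMzNEREREREQiIiIiIiIiIiIiIiIiIiIiIiIiIjMzMzMzMzRERERERCIiIiIiIiIiIiIiIiIiIiIiIiIiMzMzMzMzMzREREREIiIiIiIiIiIiIiIiIiIiIiIiIiIzMzMzMzMzMzNEREQiIiIiIiIiIiIiIiIiIiIiIiIiIjMzMzMzMzMzMzM0RCIiIiIiIiIiIiIiIiIiIiIiIiIiMzMzMzMzMzMzMzMzMxESIiIiIiIiIiIiIiIiIiIiIiIzMzMzMzMzMzMzMzMxEREiIiIiIiIiIiIiIiIiIiIiIjMzMzMzMzMzMzMzMzEREREiIiIiIiIiIiIiIiIiIiIiMzMzMzMzMzMzMzMzEREREREiIiIiIiIiIiIiIiIiIiIzMzMzMzMzMzMzMxERERERERIiIiIiIiIiIiIiIiIiIjMzMzMzMzMzMzMRERERERERESIiIiIiIiIiIiIiIiIiMzMzMzMzMxERERERERERERERIiIiIiIiIiIiIiIiIiIzMzMzMzEREREREREREREREREiIiIiIiIiIiIiIiIiIjMxERERERERERERERERERERERIiIiIiIiIiIiIiIiIiMxEREREREREREREREREREREREiIiIiIiIiIiIiIiIiIzERERERERERERERERERERERESIiIiIiIiIiIiIiIiIjMRERERERERERERERERERERERIiIiJiIiJmZmIiIiIiMREREREREREREREREREREREREiIiZmZmZmZmZiIiIiIxERERERERERERERERERERERESImZmZmZmZmZmYiIiIjERERERERERERERERERERERERZmZmZmZmZmZmZmIiIiMREREREREREREREREREREREVVWZmZmZmZmZmZmYiIiIxERERERERERERERERERERERVVZmZmZmZmZmZmZo3SIjERERERERERERERERERERERFVVmZmZmZmZmZmZojd3SMRERERERERERERERERERERFVVVZmZmZmZmZmZoiI3d0RERERERERERERERERERERVVVVVmZmZmZmZmZmiIiN3RERERERERERERERERERERVVVVVWZmZmZmZmZmaIiIjdERERERERERERERERERERFVVVVVVmZmZmZmZmaIiIiI0RERERERERERERERERERFVVVVVVVZmZmZmZmZoiIiIiBEREREREREREREREREREVVVVVVVVmZmZmZmZoiIiIiIERERERERERERERERERERVVVVVVVVZmZmVmaIiIiIiIgRERERERERERERERERERFVVVVVVVVVVVVVWIiIiIiIiBEREREREREREREREREREVVVVVVVVVVVVVVYiIiIiIiIERERERERERERERERERERVVVVVVVVVVVVVVyIiIiIiIgRERERERERERERERERERFVVVVVVVVVVVVVXIiIiIiIiBERERERERERERERERERERVVVVVVVVVVVVXMyIiIiIiIERERERERERERERERERERVVVVVVVVVVVVWszMiIiIiIgRERERERERERERERERERFVVVVVVVVVVVWqrMyIiImZmBEREREREREREREREREREVVVVVVVVVVVWqqszImZmZmZERERERERERERERERERERVVVVVVVVVVWqqq//+ZmZmZkRERERERERERERERERERFVVVVVVVVVWqqru//5mZmZmREREREREREREREREREREREVVVVVVVVaqqu7//mZmZmZERERERERERERERERERERERERVVVVVaqqu7uZmZmZmZkREREREREREREREREREREREREVVVVVqqu7uZmZmZmZmRERERERERERERERERERERERERVVWqqqq7uZmZmZmZmZERERERERERERERERERERERHu6qqqqqq7uZmZmZmZmZkRERERERERERERERERERERHu7qqqqqq7uZmZmZmZmZmRERERERERERERERERERERHu7u6qqqqru5mZmZmZmZmZ"/>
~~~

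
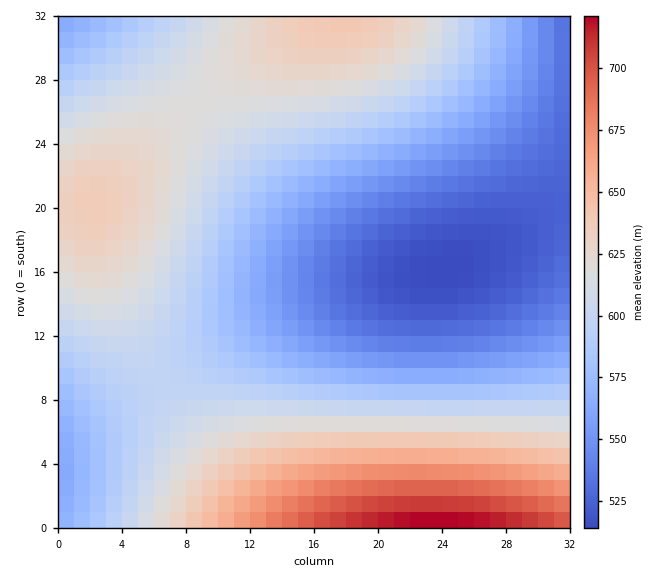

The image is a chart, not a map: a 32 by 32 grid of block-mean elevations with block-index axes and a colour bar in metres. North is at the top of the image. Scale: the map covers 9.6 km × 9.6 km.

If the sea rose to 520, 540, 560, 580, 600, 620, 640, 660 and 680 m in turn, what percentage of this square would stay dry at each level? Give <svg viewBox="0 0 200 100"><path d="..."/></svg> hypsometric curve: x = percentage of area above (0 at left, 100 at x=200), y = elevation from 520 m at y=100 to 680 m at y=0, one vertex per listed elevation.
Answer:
<svg viewBox="0 0 200 100"><path d="M193 100l-26-12-19-13-23-13-34-12-39-12-30-13-6-13-6-12"/></svg>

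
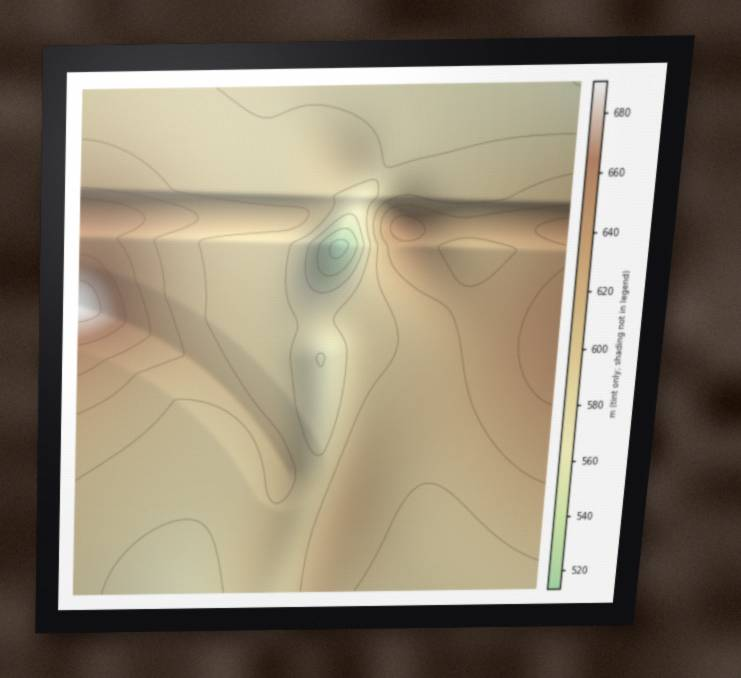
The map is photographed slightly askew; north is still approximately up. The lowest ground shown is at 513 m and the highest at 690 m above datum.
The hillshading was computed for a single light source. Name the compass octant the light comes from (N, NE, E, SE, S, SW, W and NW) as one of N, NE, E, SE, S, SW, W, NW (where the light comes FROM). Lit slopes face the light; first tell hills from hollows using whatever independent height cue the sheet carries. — SW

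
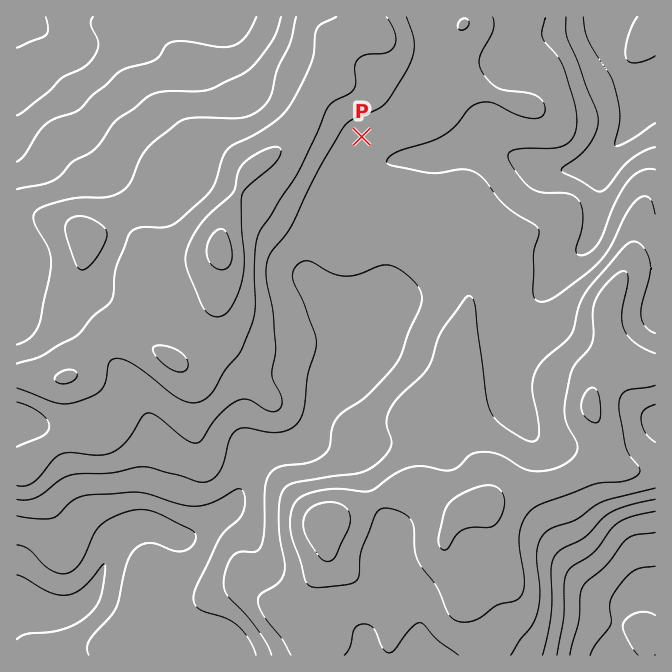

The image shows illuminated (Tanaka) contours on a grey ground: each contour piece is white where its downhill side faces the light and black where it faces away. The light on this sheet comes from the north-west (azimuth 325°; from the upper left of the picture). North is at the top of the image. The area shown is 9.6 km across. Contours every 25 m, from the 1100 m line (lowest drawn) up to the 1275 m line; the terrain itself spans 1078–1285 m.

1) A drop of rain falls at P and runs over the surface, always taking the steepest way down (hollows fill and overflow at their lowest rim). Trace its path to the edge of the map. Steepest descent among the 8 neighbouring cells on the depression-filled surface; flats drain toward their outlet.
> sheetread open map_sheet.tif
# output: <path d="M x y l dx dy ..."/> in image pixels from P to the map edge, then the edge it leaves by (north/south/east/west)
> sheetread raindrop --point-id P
<path d="M362 137l23 23 19 0 1-2 25 0 2-1 6 0 7-4 3 0 6-3 3 0 1-2 6 0 1-1 29 0 30 15 3 0 5 3 8 2 2 1 10 0 2 2 35 0 10-5 23-25 0-2 10-11 10-22 12-12 1 0"/>
exit: east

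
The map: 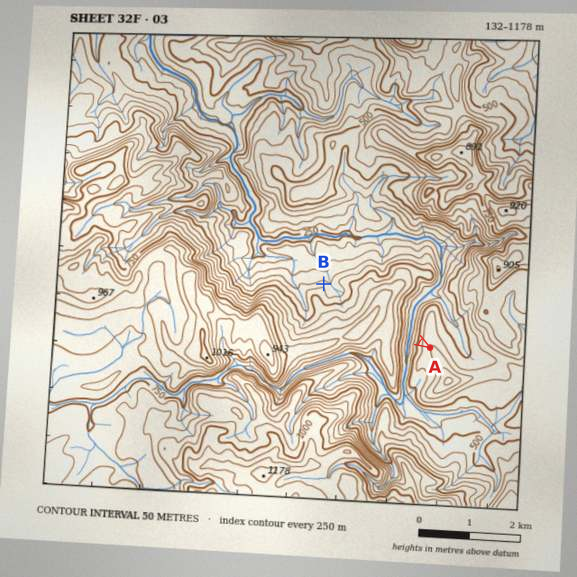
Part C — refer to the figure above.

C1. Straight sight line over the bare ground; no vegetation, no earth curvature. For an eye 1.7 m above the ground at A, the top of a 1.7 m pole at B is hidden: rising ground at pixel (398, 329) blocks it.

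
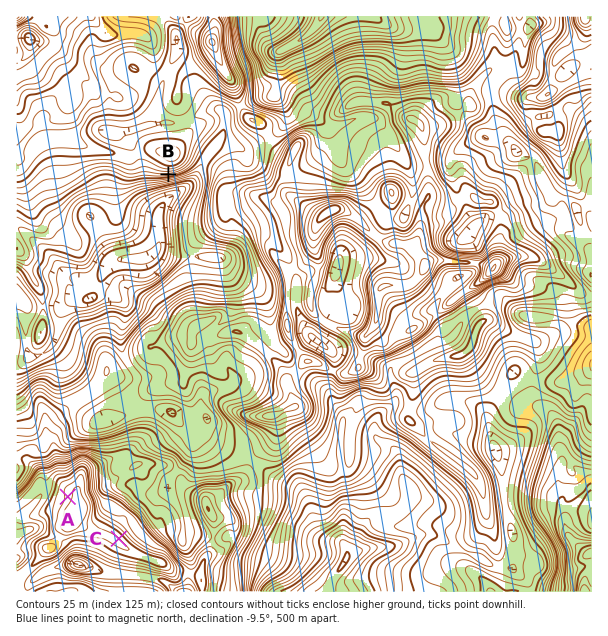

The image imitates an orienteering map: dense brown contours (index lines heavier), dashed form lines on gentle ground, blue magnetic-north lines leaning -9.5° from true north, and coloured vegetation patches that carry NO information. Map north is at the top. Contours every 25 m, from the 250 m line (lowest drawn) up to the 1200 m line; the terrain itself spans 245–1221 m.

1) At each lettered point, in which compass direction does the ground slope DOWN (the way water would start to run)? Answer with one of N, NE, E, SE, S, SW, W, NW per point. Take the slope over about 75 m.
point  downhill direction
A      W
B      S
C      NE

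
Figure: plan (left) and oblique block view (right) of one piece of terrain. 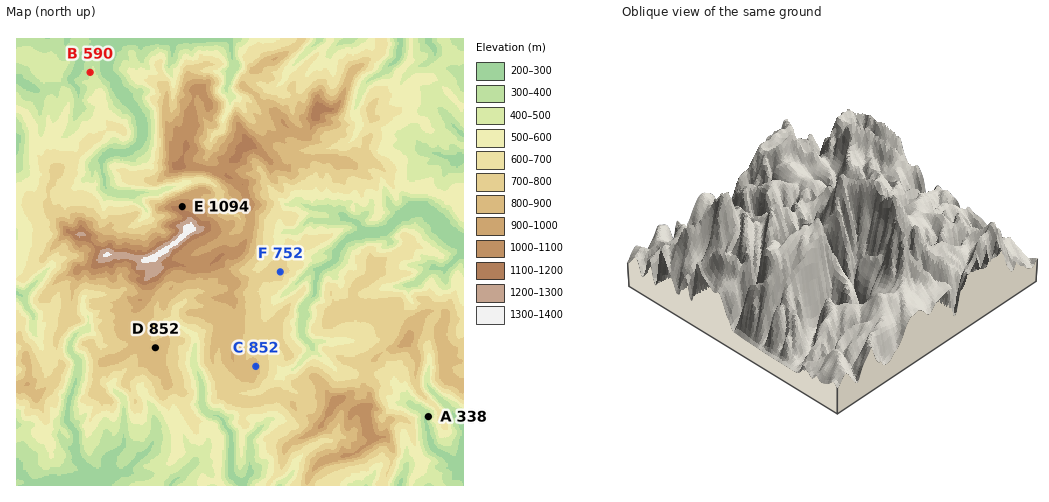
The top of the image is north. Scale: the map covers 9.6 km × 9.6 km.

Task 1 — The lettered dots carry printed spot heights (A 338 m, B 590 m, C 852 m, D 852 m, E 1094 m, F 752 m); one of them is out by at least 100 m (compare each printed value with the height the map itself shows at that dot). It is B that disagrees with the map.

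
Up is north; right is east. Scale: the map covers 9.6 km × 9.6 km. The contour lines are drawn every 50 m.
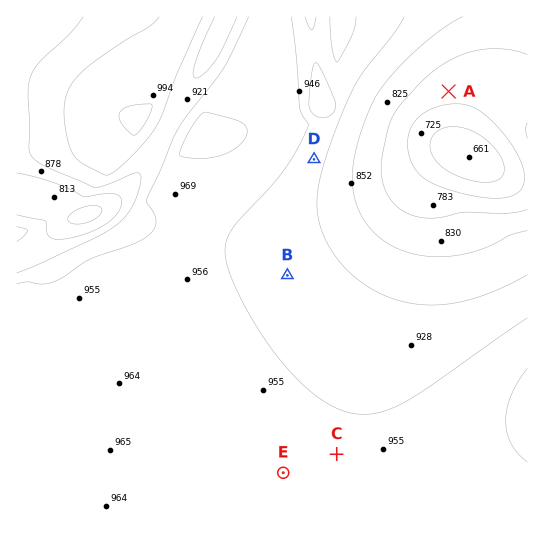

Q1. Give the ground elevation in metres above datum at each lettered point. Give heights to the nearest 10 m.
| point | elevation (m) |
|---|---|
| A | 770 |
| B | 930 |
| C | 950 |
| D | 920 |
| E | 960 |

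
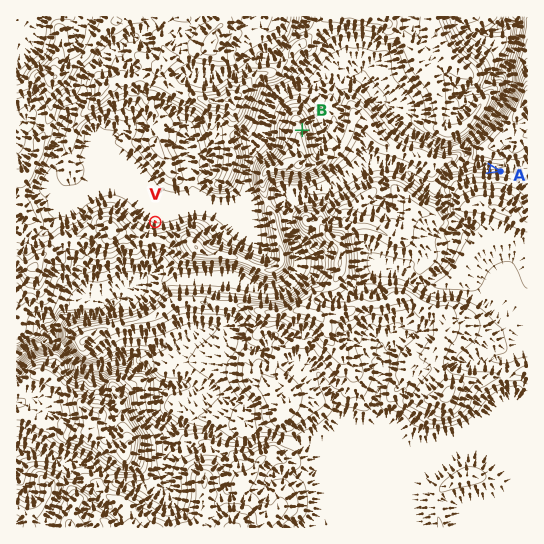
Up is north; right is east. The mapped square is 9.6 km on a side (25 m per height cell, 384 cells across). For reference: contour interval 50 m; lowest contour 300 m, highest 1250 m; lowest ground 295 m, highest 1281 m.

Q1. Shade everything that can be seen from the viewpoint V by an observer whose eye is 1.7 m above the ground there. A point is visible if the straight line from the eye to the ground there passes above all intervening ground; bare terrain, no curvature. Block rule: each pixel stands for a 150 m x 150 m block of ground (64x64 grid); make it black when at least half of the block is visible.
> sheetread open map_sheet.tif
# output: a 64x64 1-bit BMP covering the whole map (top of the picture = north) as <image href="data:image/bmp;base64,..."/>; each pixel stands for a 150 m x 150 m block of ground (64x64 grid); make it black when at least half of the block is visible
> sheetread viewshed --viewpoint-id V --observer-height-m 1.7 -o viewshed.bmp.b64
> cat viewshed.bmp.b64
<image width="64" height="64" href="data:image/bmp;base64,Qk0+AgAAAAAAAD4AAAAoAAAAQAAAAEAAAAABAAEAAAAAAAACAAATCwAAEwsAAAIAAAAAAAAA////AAAAAAAAAAAAAAAAAAAAAAAAAAAAAAAAAAAAAAAAAAAAAAAAAAAAAAAAAAAAAAAAAAAAAAAAAAAAAAAAAAAAAAAAAAAAAAAAAAAAAAAAAAAAAAAAAAAAAAAAAAAAAAAAAAAAAAAAAAAAAAAAAAAAAAAAAAAAAAAAAAAAAAAAAAAAAAAAAAAAAAAAAAAAAAAAAAAAAAAAAAAAAAAAAAAAAAAAAAAAAAAAAAAAAAAAAAAAAAAAAAAAAAAAAAAAAAAAAAAAAAAAAAAAAAAAAAAAAAAAAAAAAAAAAAAAAAAAAAAAAAAAAAAAAAAAAAAAAAAAAAAAAAAAAAAAAAAAAAAAAAAAAAAAAAAAAAAAAAAAAAAAAAAAAAAAAAAAAAAAAAAAAAAAAAAAABwAAAAAAAAP/AAAAAAAAA/8AAAAAAAAD/8BAAAAAAAH//sAAAAAAAf/7gAAAAAAD//GAAAAAAAf80IAAAAAAH/gYgAAAAAD/+HgAAAAABP/wOAAAAAAG/+A4AAAAAAZ8ADAAAAAABnwAMAAAAAACfgAMAAAAAAI+ADwAAAAAAh8AeAAAAAADD4DAAAAAAAMHgAAAAAAAA4OAAAAAAAABgAAAAAAAAAAAAAAAAAAAAAAAAAAAAAAAAAAAAAAAAAAAAAAAAAAAAAAAAAAAAAAAAAAAAAAAAAAAAAAAAAAAA=="/>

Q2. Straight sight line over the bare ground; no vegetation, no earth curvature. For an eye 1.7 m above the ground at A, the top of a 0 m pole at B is in view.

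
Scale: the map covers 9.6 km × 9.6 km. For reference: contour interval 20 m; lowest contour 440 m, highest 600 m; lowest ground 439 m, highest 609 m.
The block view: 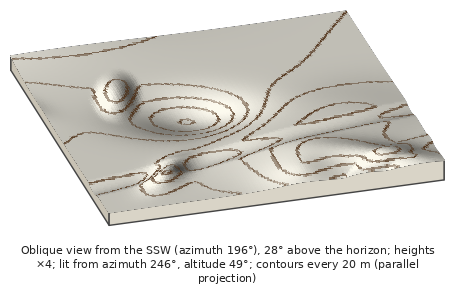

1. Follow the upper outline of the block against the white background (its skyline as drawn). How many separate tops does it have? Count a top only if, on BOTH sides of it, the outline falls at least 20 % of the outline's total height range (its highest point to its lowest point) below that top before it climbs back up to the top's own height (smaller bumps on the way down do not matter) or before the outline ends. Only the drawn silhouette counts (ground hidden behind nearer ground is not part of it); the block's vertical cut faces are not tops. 1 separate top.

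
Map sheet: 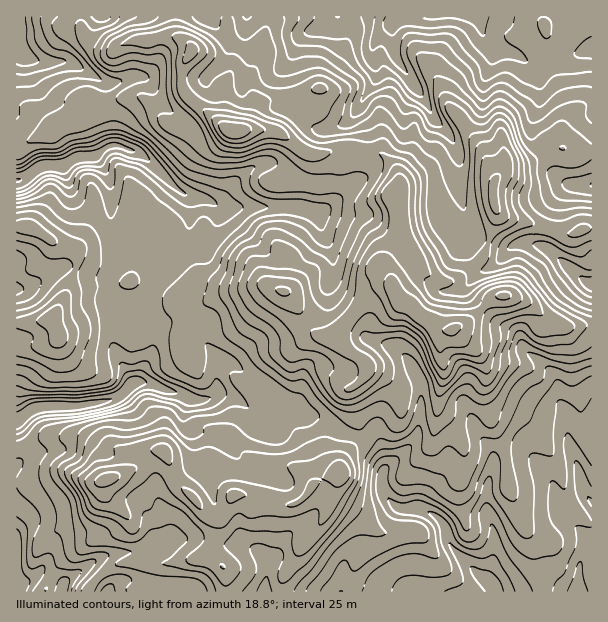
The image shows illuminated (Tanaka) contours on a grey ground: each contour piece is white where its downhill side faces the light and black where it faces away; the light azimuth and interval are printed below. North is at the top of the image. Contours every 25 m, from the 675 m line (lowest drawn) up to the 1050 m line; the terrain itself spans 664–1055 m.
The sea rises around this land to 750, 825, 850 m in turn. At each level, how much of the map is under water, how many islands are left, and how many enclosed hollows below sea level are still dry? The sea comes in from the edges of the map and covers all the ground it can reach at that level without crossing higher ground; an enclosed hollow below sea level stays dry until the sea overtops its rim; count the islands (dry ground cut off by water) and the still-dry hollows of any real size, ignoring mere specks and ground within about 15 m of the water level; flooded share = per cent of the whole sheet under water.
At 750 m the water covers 13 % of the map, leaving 0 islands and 0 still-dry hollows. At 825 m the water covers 42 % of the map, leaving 0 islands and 0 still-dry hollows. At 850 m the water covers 54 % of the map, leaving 0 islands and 0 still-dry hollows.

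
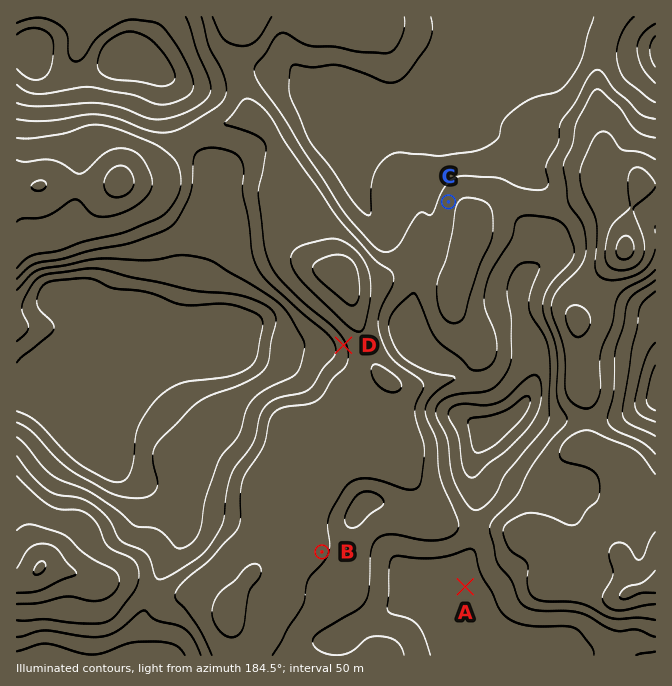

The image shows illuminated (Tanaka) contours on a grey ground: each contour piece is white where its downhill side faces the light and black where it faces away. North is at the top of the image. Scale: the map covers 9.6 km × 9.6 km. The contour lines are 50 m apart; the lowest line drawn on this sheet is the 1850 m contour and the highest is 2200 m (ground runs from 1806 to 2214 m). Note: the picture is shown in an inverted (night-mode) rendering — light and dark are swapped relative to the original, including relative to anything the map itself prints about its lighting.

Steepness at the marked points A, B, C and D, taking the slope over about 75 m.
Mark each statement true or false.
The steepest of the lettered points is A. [false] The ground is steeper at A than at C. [false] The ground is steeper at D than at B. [true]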